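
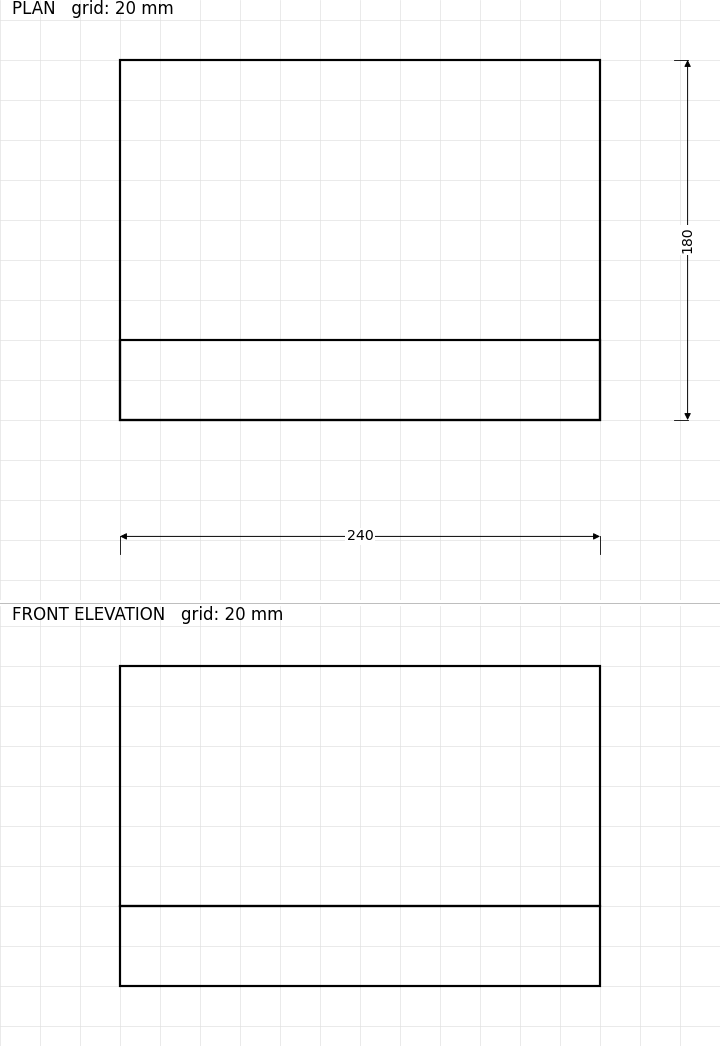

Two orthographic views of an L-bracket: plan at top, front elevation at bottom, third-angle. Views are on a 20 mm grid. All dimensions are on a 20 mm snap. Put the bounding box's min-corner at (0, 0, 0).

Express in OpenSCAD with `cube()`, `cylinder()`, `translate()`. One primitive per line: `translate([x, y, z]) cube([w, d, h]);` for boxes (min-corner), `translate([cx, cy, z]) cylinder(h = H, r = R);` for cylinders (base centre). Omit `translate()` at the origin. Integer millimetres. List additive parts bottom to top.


cube([240, 180, 40]);
translate([0, 0, 40]) cube([240, 40, 120]);


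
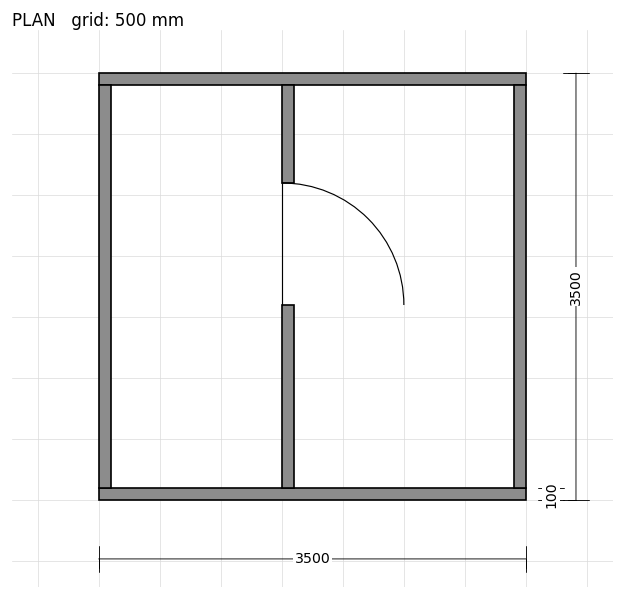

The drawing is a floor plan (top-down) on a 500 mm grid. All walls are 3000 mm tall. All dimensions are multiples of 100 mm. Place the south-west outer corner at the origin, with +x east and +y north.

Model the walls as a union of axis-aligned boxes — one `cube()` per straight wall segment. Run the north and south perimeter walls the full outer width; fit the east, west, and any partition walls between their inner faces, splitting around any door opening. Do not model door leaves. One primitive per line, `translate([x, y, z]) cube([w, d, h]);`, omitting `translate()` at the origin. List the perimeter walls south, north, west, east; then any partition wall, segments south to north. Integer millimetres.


cube([3500, 100, 3000]);
translate([0, 3400, 0]) cube([3500, 100, 3000]);
translate([0, 100, 0]) cube([100, 3300, 3000]);
translate([3400, 100, 0]) cube([100, 3300, 3000]);
translate([1500, 100, 0]) cube([100, 1500, 3000]);
translate([1500, 2600, 0]) cube([100, 800, 3000]);


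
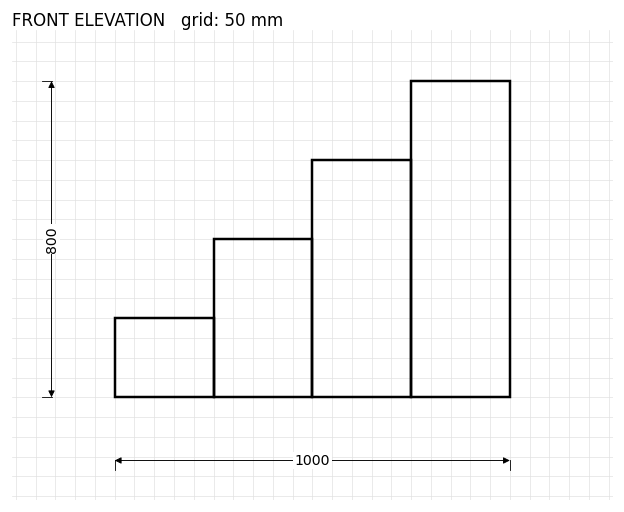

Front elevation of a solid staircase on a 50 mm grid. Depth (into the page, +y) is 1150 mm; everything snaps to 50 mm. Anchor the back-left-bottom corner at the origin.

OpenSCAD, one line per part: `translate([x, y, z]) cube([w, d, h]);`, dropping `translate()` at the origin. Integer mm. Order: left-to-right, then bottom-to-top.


cube([250, 1150, 200]);
translate([250, 0, 0]) cube([250, 1150, 400]);
translate([500, 0, 0]) cube([250, 1150, 600]);
translate([750, 0, 0]) cube([250, 1150, 800]);


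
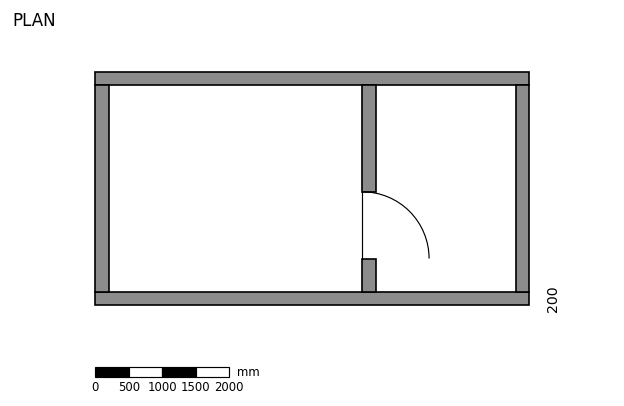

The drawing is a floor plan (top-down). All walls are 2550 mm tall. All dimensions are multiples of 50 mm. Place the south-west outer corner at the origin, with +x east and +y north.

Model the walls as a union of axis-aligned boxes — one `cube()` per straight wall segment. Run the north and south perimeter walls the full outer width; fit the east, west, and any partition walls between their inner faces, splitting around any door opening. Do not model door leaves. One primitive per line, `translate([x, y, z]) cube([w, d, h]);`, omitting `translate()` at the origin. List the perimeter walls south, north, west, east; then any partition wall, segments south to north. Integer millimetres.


cube([6500, 200, 2550]);
translate([0, 3300, 0]) cube([6500, 200, 2550]);
translate([0, 200, 0]) cube([200, 3100, 2550]);
translate([6300, 200, 0]) cube([200, 3100, 2550]);
translate([4000, 200, 0]) cube([200, 500, 2550]);
translate([4000, 1700, 0]) cube([200, 1600, 2550]);


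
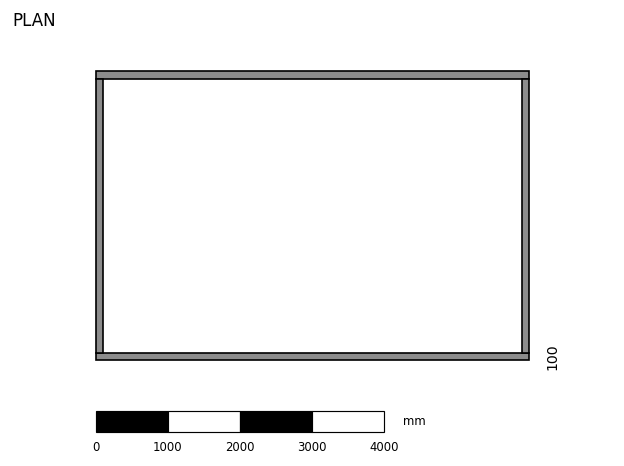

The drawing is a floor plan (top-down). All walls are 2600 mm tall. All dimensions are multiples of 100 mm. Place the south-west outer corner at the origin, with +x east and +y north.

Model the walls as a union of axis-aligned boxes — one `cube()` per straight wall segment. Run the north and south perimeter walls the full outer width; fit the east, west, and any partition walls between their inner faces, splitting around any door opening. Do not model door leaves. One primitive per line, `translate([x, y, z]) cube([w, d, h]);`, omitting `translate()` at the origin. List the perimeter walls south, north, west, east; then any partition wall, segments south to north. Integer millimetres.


cube([6000, 100, 2600]);
translate([0, 3900, 0]) cube([6000, 100, 2600]);
translate([0, 100, 0]) cube([100, 3800, 2600]);
translate([5900, 100, 0]) cube([100, 3800, 2600]);


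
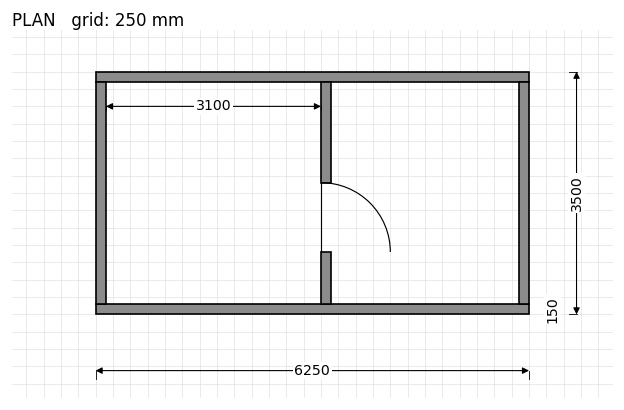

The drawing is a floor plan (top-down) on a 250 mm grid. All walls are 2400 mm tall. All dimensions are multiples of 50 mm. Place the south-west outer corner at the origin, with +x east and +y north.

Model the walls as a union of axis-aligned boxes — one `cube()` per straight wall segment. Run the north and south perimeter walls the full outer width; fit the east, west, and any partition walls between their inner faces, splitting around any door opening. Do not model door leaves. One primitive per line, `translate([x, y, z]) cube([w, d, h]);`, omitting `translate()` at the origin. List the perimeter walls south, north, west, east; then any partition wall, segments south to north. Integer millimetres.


cube([6250, 150, 2400]);
translate([0, 3350, 0]) cube([6250, 150, 2400]);
translate([0, 150, 0]) cube([150, 3200, 2400]);
translate([6100, 150, 0]) cube([150, 3200, 2400]);
translate([3250, 150, 0]) cube([150, 750, 2400]);
translate([3250, 1900, 0]) cube([150, 1450, 2400]);


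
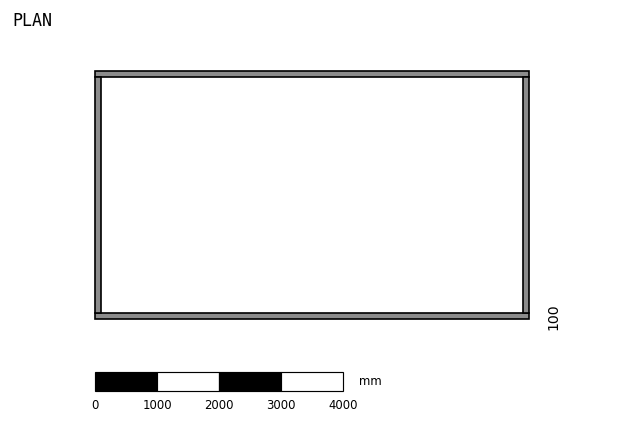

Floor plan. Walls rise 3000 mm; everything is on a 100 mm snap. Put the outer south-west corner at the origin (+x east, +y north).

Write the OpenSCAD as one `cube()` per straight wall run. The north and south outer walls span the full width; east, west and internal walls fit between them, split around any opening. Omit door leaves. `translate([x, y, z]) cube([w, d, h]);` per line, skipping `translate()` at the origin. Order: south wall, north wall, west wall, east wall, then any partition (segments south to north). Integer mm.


cube([7000, 100, 3000]);
translate([0, 3900, 0]) cube([7000, 100, 3000]);
translate([0, 100, 0]) cube([100, 3800, 3000]);
translate([6900, 100, 0]) cube([100, 3800, 3000]);


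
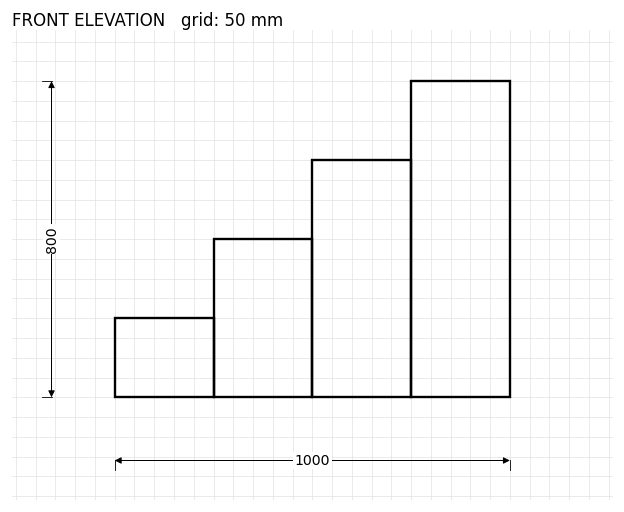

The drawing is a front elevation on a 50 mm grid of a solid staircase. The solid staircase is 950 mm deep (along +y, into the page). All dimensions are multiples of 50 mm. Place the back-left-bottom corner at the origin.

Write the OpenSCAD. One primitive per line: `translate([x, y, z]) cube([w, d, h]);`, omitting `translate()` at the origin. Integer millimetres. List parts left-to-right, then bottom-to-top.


cube([250, 950, 200]);
translate([250, 0, 0]) cube([250, 950, 400]);
translate([500, 0, 0]) cube([250, 950, 600]);
translate([750, 0, 0]) cube([250, 950, 800]);


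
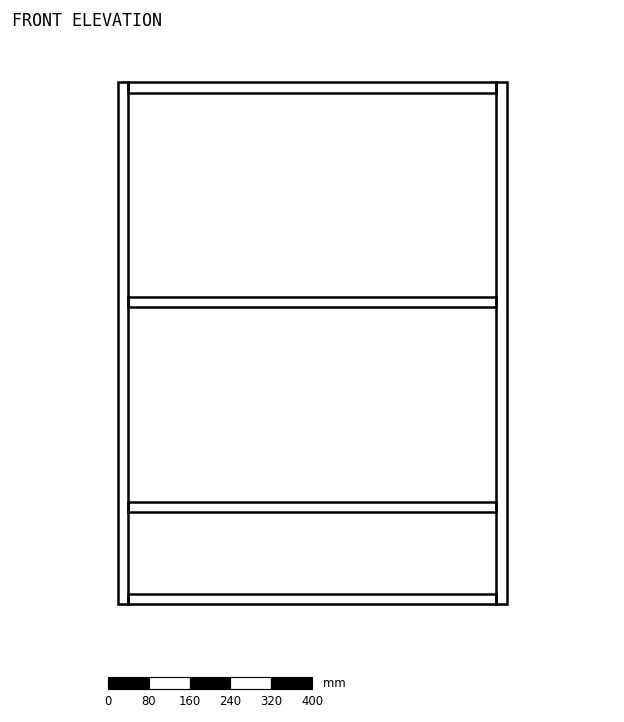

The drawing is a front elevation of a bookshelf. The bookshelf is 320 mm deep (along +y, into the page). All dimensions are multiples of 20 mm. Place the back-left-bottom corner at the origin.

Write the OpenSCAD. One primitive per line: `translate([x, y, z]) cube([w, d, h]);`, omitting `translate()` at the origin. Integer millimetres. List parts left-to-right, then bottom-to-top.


cube([20, 320, 1020]);
translate([20, 0, 0]) cube([720, 320, 20]);
translate([20, 0, 180]) cube([720, 320, 20]);
translate([20, 0, 580]) cube([720, 320, 20]);
translate([20, 0, 1000]) cube([720, 320, 20]);
translate([740, 0, 0]) cube([20, 320, 1020]);


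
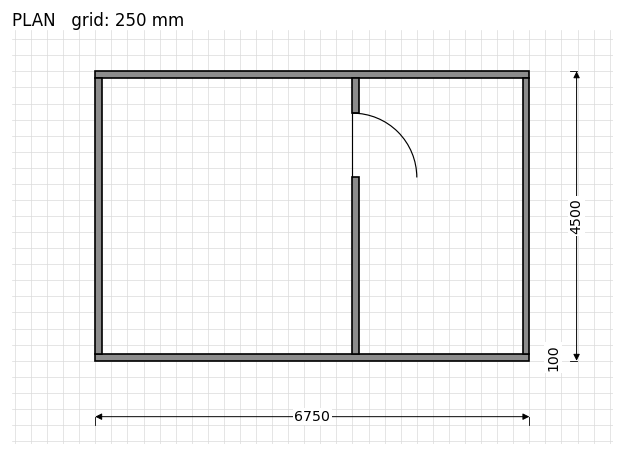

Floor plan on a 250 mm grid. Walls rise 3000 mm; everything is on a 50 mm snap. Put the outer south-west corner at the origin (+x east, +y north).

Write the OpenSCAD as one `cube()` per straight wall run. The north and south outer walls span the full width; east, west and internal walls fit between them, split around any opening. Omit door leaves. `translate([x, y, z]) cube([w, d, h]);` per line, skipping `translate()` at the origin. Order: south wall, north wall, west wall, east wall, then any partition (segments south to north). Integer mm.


cube([6750, 100, 3000]);
translate([0, 4400, 0]) cube([6750, 100, 3000]);
translate([0, 100, 0]) cube([100, 4300, 3000]);
translate([6650, 100, 0]) cube([100, 4300, 3000]);
translate([4000, 100, 0]) cube([100, 2750, 3000]);
translate([4000, 3850, 0]) cube([100, 550, 3000]);


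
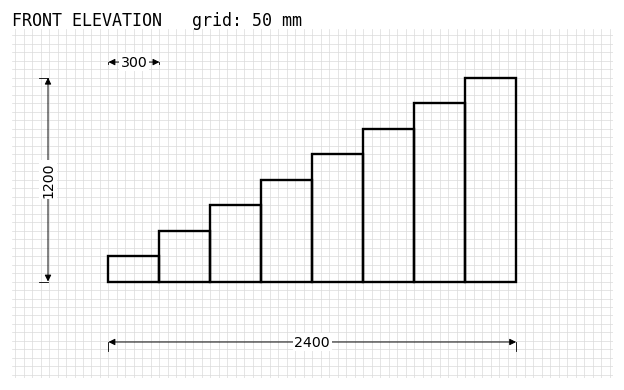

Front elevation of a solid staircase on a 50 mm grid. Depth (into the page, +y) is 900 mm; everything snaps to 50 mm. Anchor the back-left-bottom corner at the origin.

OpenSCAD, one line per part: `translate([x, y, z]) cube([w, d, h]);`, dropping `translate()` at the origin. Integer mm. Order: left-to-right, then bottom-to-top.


cube([300, 900, 150]);
translate([300, 0, 0]) cube([300, 900, 300]);
translate([600, 0, 0]) cube([300, 900, 450]);
translate([900, 0, 0]) cube([300, 900, 600]);
translate([1200, 0, 0]) cube([300, 900, 750]);
translate([1500, 0, 0]) cube([300, 900, 900]);
translate([1800, 0, 0]) cube([300, 900, 1050]);
translate([2100, 0, 0]) cube([300, 900, 1200]);


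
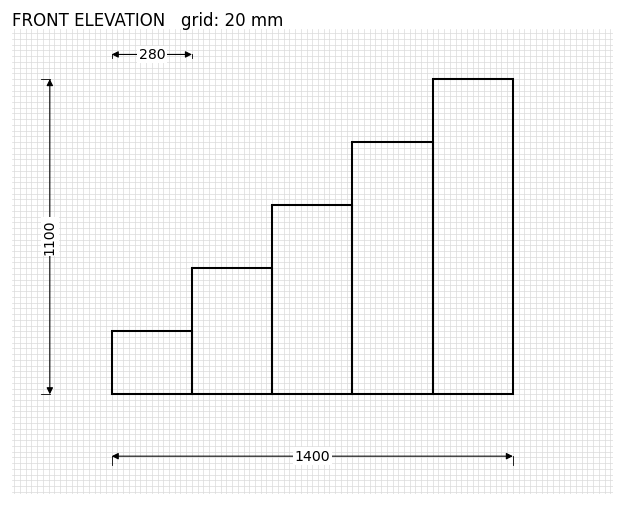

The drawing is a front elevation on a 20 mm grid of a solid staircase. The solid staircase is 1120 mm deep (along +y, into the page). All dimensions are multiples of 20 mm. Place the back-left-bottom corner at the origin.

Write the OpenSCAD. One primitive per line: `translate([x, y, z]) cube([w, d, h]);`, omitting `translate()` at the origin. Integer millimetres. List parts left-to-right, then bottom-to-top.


cube([280, 1120, 220]);
translate([280, 0, 0]) cube([280, 1120, 440]);
translate([560, 0, 0]) cube([280, 1120, 660]);
translate([840, 0, 0]) cube([280, 1120, 880]);
translate([1120, 0, 0]) cube([280, 1120, 1100]);


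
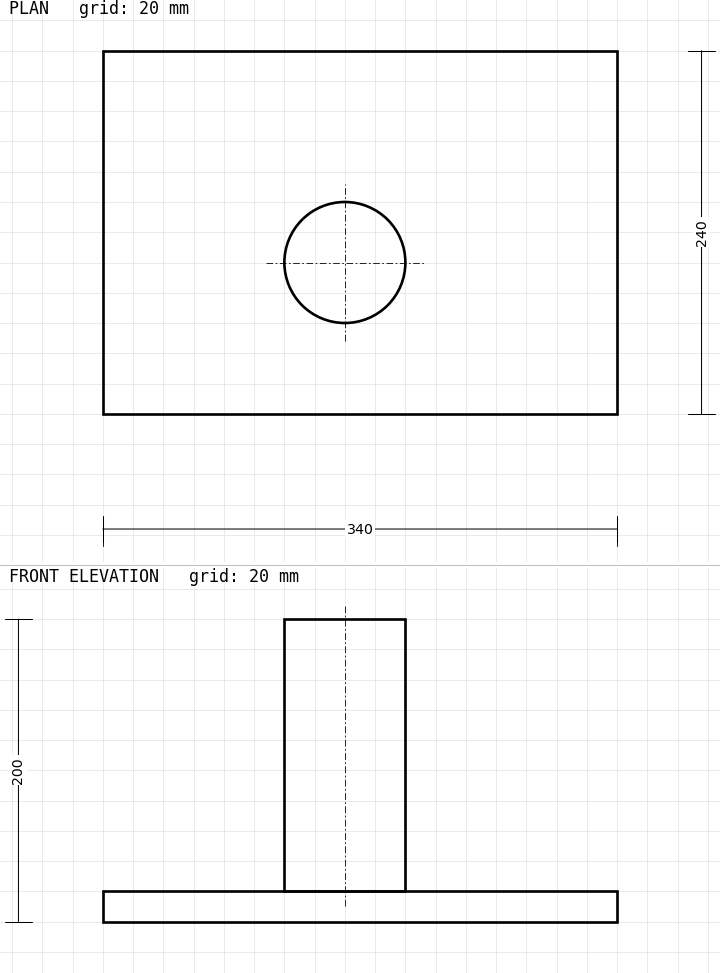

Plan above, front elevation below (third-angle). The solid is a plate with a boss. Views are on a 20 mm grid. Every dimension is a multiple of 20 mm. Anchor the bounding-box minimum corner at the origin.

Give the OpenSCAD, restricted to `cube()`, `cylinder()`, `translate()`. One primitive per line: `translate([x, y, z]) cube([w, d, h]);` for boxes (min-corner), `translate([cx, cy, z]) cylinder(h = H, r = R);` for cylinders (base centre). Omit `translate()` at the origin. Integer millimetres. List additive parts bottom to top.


cube([340, 240, 20]);
translate([160, 100, 20]) cylinder(h = 180, r = 40);


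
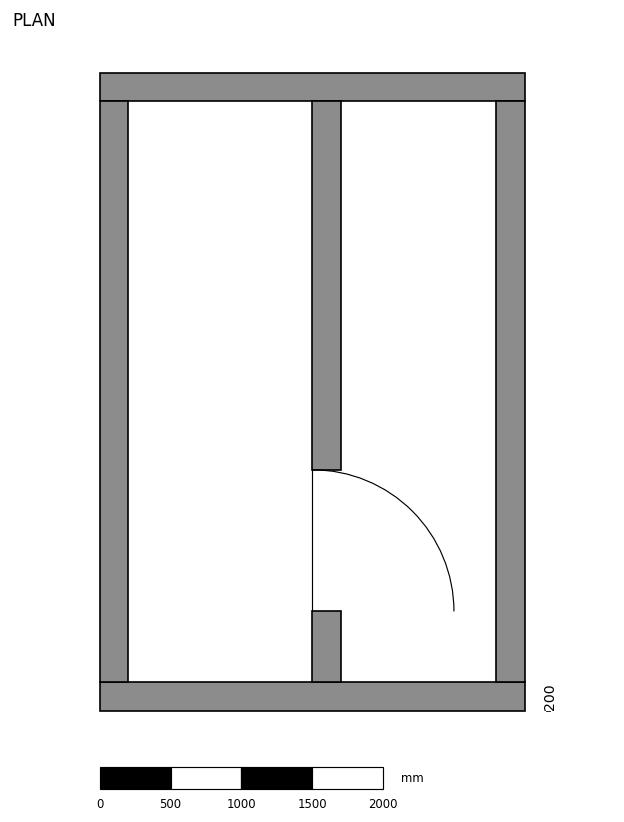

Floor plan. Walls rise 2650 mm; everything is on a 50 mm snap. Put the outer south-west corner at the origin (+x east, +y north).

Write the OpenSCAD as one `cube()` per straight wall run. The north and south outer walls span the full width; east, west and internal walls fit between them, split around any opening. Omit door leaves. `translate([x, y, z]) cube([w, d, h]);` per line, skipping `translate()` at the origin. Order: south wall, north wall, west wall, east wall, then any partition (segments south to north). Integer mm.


cube([3000, 200, 2650]);
translate([0, 4300, 0]) cube([3000, 200, 2650]);
translate([0, 200, 0]) cube([200, 4100, 2650]);
translate([2800, 200, 0]) cube([200, 4100, 2650]);
translate([1500, 200, 0]) cube([200, 500, 2650]);
translate([1500, 1700, 0]) cube([200, 2600, 2650]);


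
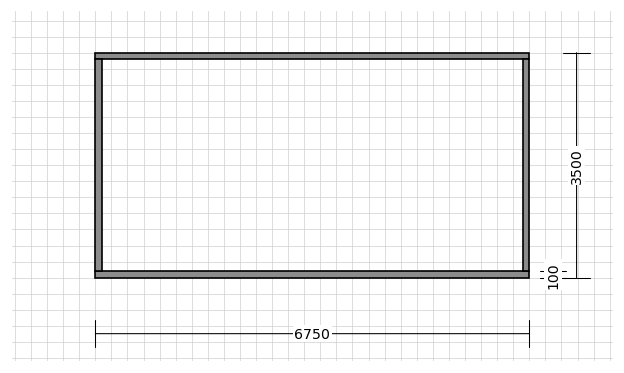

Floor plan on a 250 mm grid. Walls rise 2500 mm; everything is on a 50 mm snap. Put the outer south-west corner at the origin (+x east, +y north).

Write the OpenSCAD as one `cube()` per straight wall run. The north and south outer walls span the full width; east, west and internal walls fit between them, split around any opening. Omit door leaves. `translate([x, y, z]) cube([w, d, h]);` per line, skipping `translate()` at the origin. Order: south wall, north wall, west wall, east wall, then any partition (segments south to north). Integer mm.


cube([6750, 100, 2500]);
translate([0, 3400, 0]) cube([6750, 100, 2500]);
translate([0, 100, 0]) cube([100, 3300, 2500]);
translate([6650, 100, 0]) cube([100, 3300, 2500]);


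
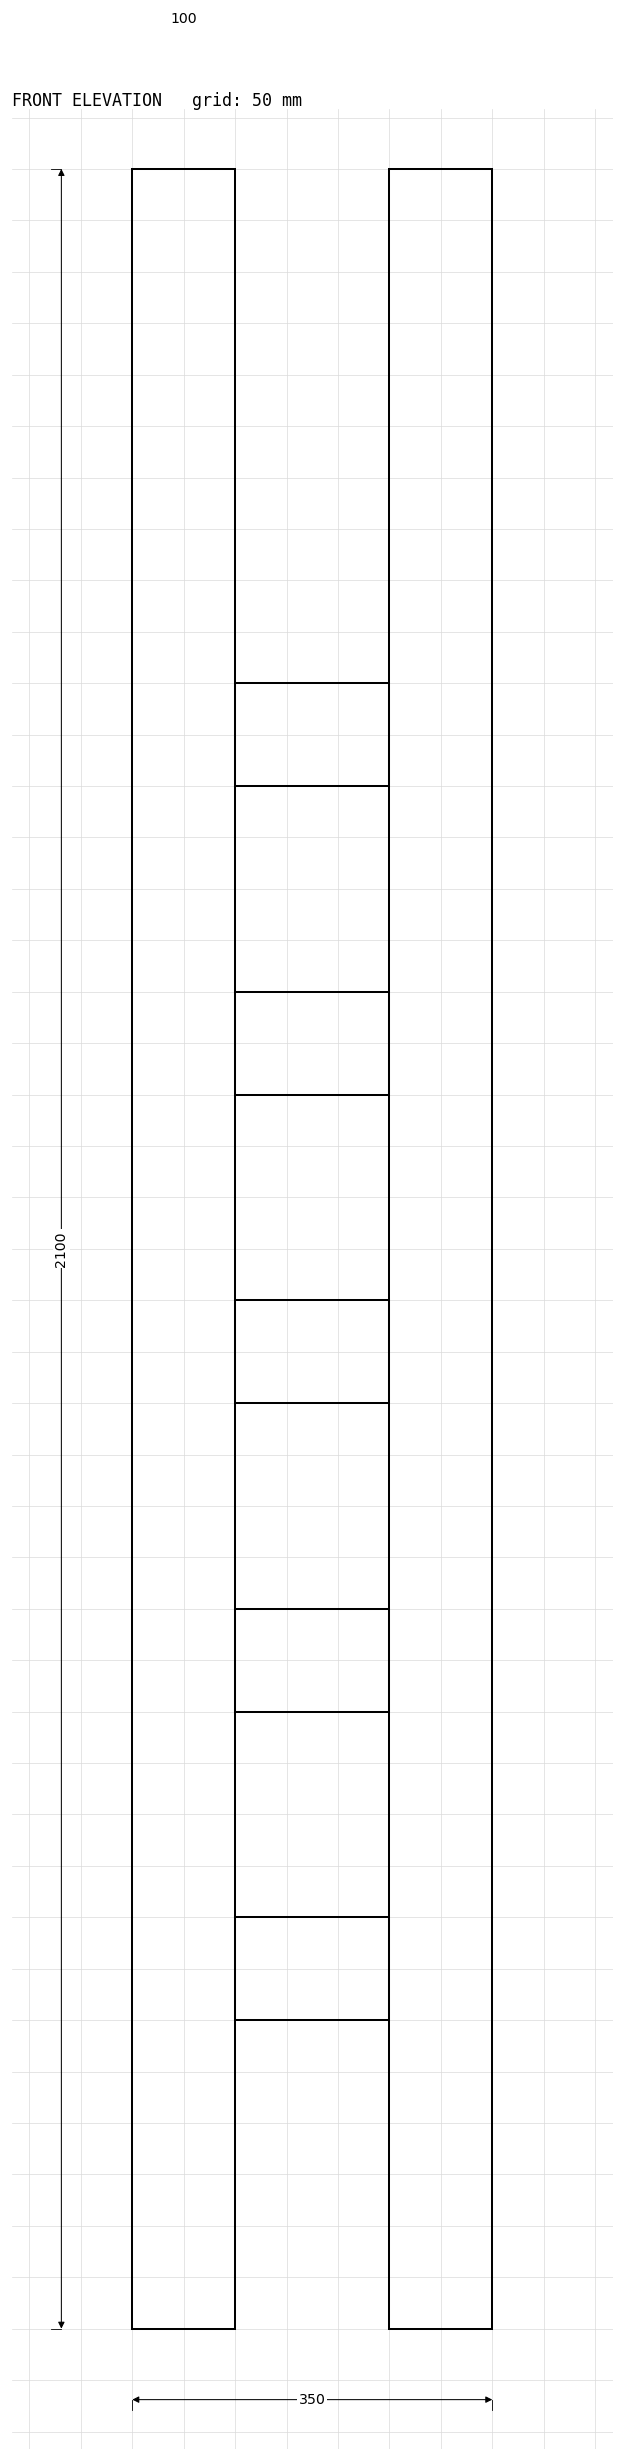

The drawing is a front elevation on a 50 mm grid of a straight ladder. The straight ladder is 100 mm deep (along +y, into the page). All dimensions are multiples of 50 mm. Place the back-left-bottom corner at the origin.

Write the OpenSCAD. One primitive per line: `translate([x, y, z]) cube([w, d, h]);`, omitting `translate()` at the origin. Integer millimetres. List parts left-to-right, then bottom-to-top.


cube([100, 100, 2100]);
translate([100, 0, 300]) cube([150, 100, 100]);
translate([100, 0, 600]) cube([150, 100, 100]);
translate([100, 0, 900]) cube([150, 100, 100]);
translate([100, 0, 1200]) cube([150, 100, 100]);
translate([100, 0, 1500]) cube([150, 100, 100]);
translate([250, 0, 0]) cube([100, 100, 2100]);


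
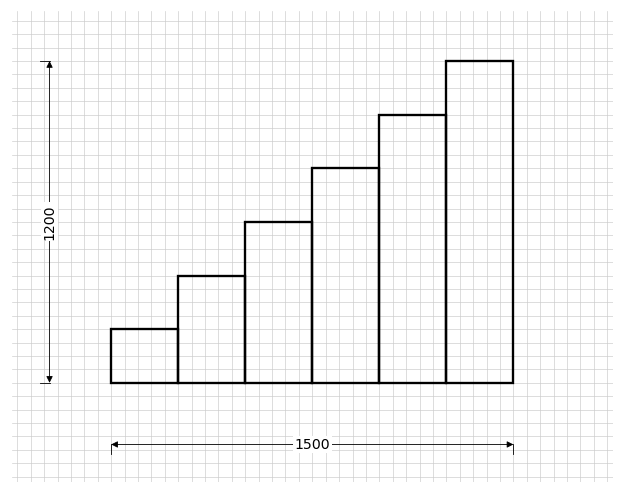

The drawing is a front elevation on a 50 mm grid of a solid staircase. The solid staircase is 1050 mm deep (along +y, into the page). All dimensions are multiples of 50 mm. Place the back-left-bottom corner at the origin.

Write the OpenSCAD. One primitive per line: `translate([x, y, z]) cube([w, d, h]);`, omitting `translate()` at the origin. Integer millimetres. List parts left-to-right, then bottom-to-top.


cube([250, 1050, 200]);
translate([250, 0, 0]) cube([250, 1050, 400]);
translate([500, 0, 0]) cube([250, 1050, 600]);
translate([750, 0, 0]) cube([250, 1050, 800]);
translate([1000, 0, 0]) cube([250, 1050, 1000]);
translate([1250, 0, 0]) cube([250, 1050, 1200]);


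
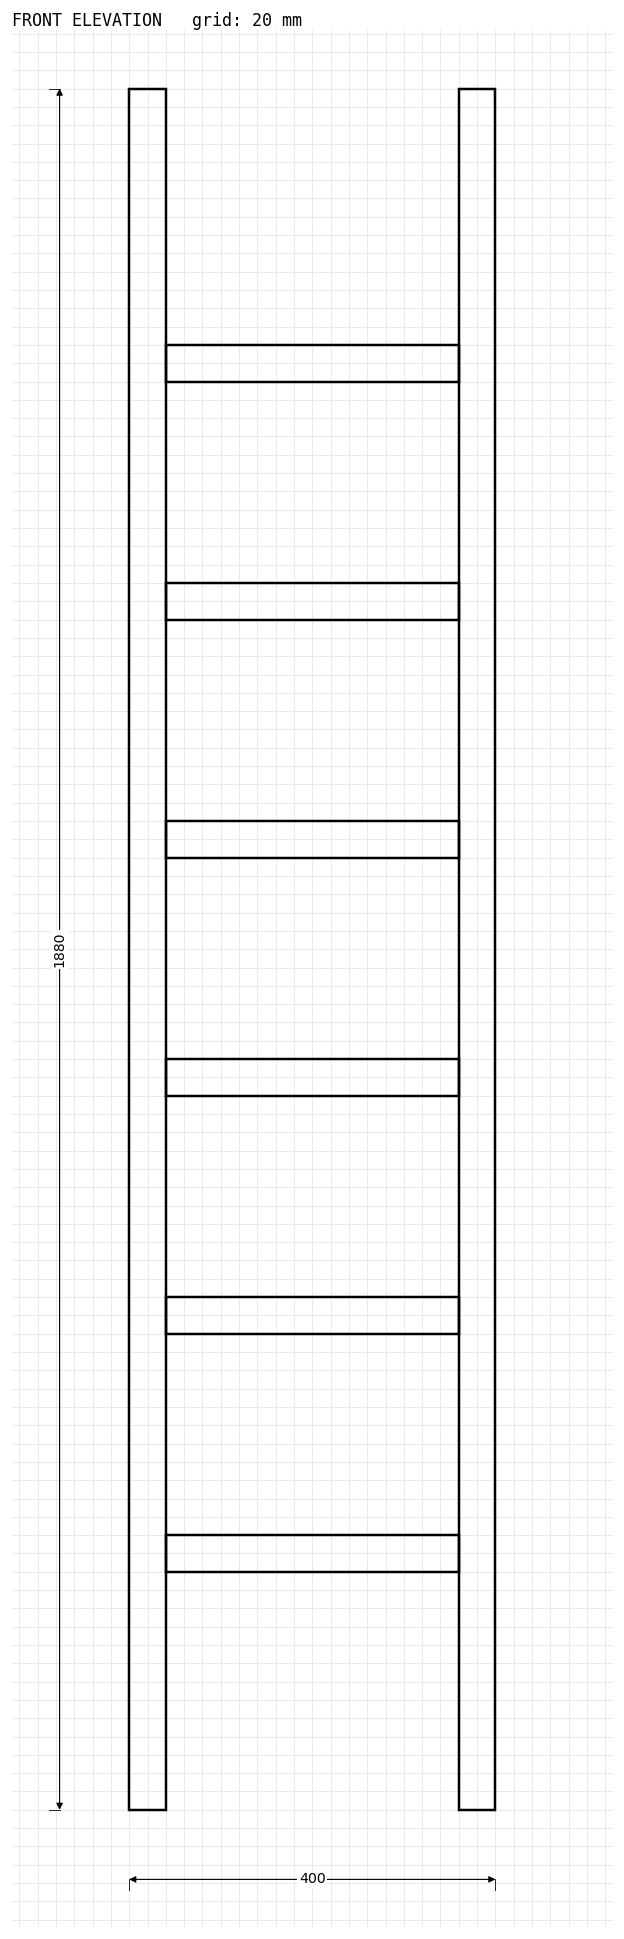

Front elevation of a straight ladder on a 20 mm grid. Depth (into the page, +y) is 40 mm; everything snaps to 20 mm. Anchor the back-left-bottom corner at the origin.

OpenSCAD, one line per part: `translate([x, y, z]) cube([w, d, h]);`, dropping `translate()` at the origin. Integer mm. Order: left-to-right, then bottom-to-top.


cube([40, 40, 1880]);
translate([40, 0, 260]) cube([320, 40, 40]);
translate([40, 0, 520]) cube([320, 40, 40]);
translate([40, 0, 780]) cube([320, 40, 40]);
translate([40, 0, 1040]) cube([320, 40, 40]);
translate([40, 0, 1300]) cube([320, 40, 40]);
translate([40, 0, 1560]) cube([320, 40, 40]);
translate([360, 0, 0]) cube([40, 40, 1880]);


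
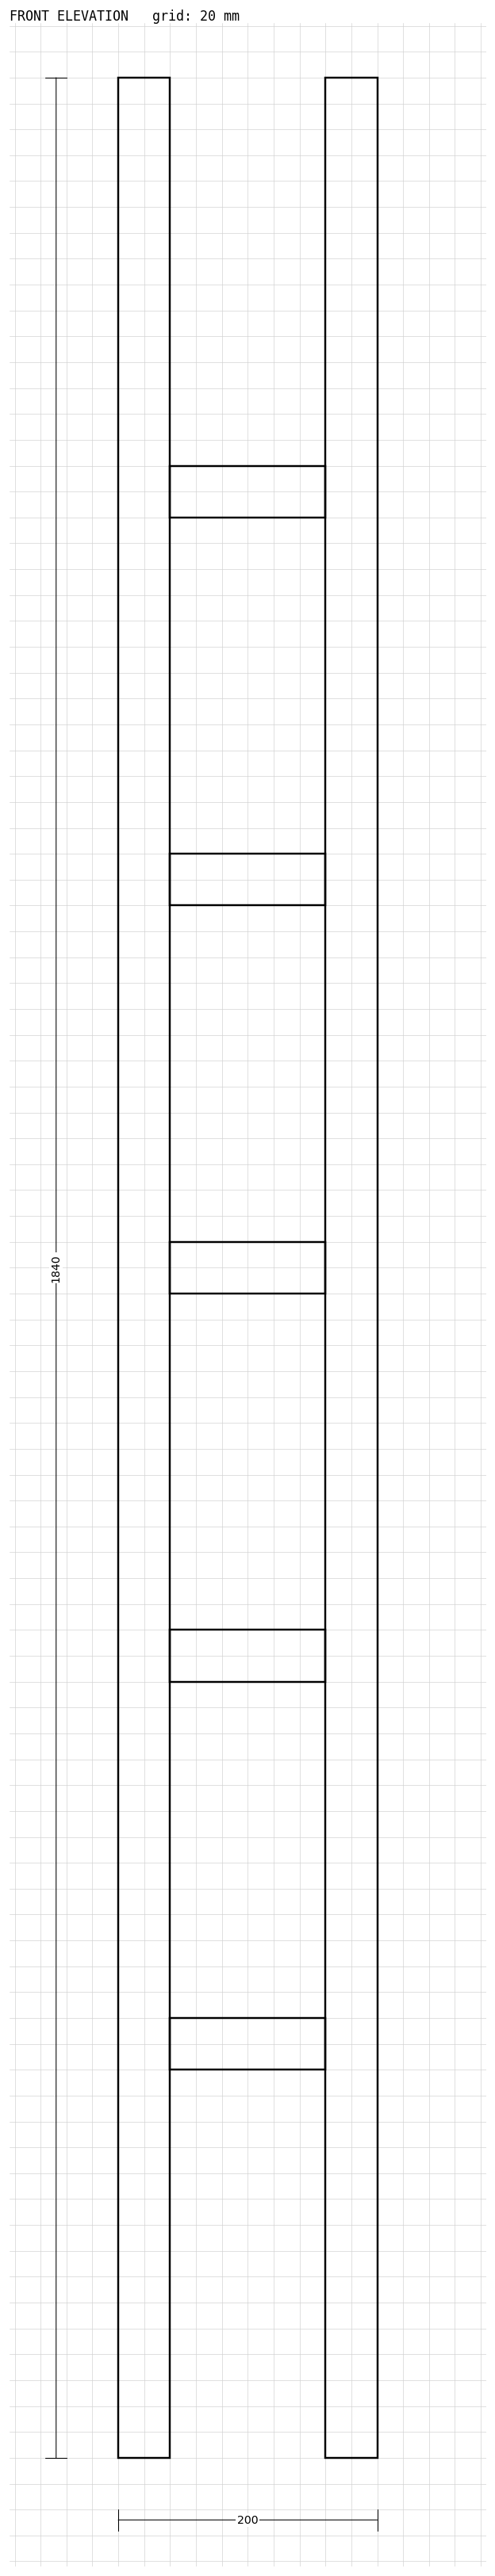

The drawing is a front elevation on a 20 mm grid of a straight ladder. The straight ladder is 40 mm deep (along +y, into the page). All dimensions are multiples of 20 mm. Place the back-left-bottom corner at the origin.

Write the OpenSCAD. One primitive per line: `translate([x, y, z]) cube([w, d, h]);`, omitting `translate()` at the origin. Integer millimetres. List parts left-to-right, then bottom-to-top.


cube([40, 40, 1840]);
translate([40, 0, 300]) cube([120, 40, 40]);
translate([40, 0, 600]) cube([120, 40, 40]);
translate([40, 0, 900]) cube([120, 40, 40]);
translate([40, 0, 1200]) cube([120, 40, 40]);
translate([40, 0, 1500]) cube([120, 40, 40]);
translate([160, 0, 0]) cube([40, 40, 1840]);


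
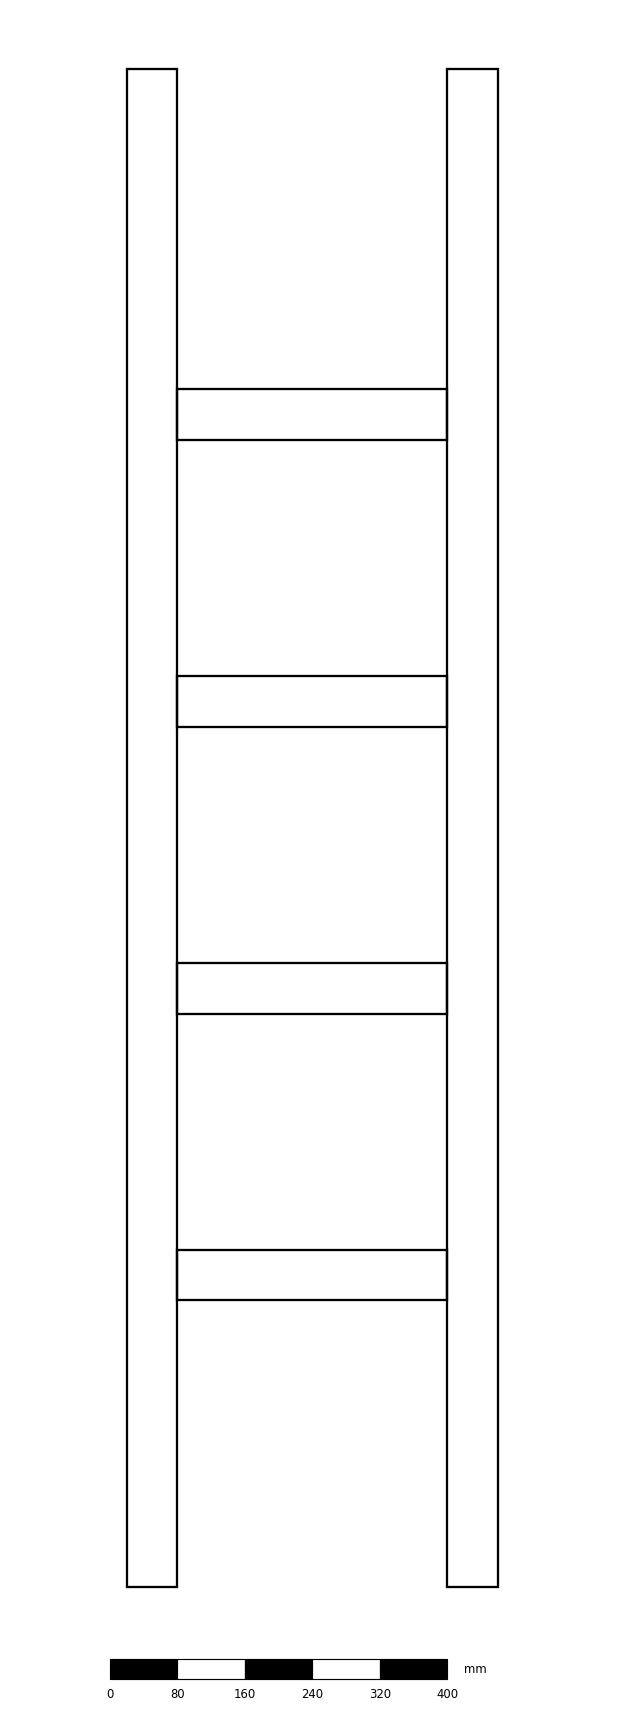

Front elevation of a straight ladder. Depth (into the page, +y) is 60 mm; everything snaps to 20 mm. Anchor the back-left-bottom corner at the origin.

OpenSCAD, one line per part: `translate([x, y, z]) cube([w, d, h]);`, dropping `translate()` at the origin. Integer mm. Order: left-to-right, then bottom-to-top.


cube([60, 60, 1800]);
translate([60, 0, 340]) cube([320, 60, 60]);
translate([60, 0, 680]) cube([320, 60, 60]);
translate([60, 0, 1020]) cube([320, 60, 60]);
translate([60, 0, 1360]) cube([320, 60, 60]);
translate([380, 0, 0]) cube([60, 60, 1800]);


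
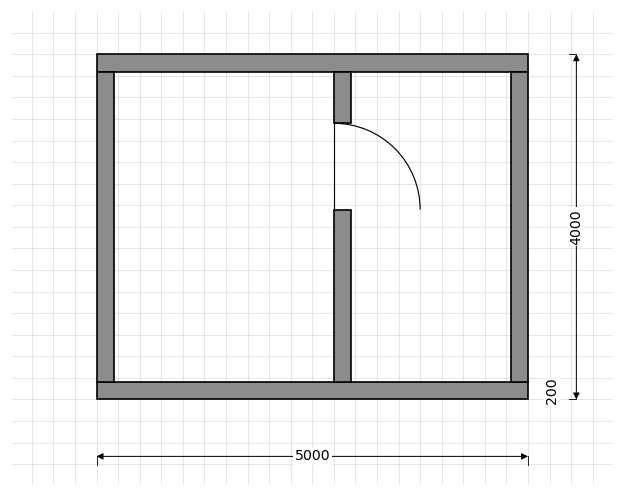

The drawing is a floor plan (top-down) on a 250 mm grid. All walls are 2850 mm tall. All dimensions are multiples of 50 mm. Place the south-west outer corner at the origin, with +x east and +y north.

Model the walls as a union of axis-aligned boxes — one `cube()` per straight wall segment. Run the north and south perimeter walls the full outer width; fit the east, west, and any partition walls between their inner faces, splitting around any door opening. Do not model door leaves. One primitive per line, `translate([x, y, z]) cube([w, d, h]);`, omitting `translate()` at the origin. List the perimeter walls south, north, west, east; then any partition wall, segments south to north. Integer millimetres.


cube([5000, 200, 2850]);
translate([0, 3800, 0]) cube([5000, 200, 2850]);
translate([0, 200, 0]) cube([200, 3600, 2850]);
translate([4800, 200, 0]) cube([200, 3600, 2850]);
translate([2750, 200, 0]) cube([200, 2000, 2850]);
translate([2750, 3200, 0]) cube([200, 600, 2850]);


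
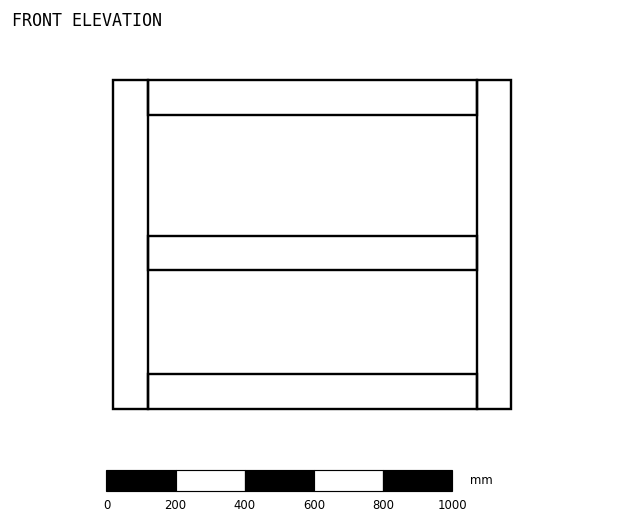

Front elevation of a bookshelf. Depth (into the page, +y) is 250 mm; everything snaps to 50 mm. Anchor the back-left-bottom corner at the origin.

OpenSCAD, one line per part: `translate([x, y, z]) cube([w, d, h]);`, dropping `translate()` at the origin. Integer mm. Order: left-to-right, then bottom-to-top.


cube([100, 250, 950]);
translate([100, 0, 0]) cube([950, 250, 100]);
translate([100, 0, 400]) cube([950, 250, 100]);
translate([100, 0, 850]) cube([950, 250, 100]);
translate([1050, 0, 0]) cube([100, 250, 950]);


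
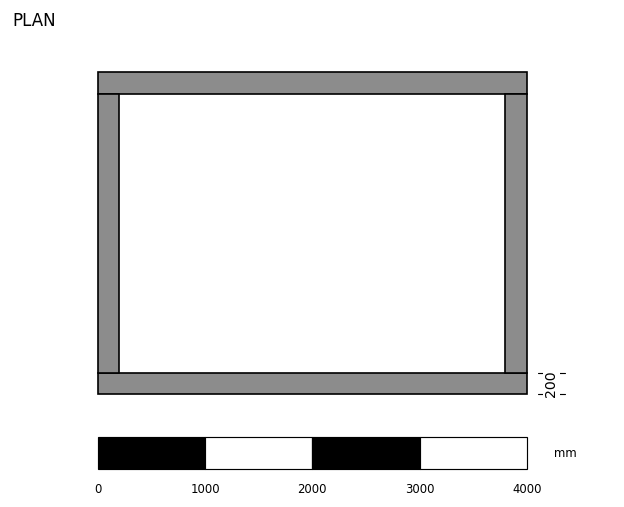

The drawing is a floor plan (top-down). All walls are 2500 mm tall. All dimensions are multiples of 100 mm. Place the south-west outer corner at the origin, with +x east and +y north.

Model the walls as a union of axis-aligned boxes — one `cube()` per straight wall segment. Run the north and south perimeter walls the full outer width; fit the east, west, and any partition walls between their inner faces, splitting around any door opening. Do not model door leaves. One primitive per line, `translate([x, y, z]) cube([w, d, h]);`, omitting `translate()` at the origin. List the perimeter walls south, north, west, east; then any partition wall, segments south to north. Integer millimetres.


cube([4000, 200, 2500]);
translate([0, 2800, 0]) cube([4000, 200, 2500]);
translate([0, 200, 0]) cube([200, 2600, 2500]);
translate([3800, 200, 0]) cube([200, 2600, 2500]);


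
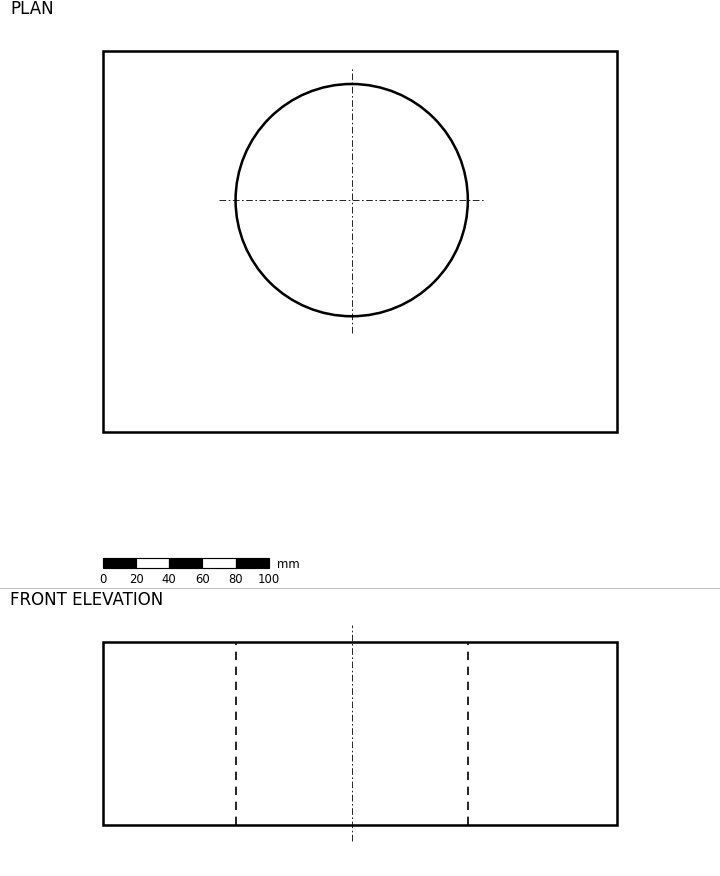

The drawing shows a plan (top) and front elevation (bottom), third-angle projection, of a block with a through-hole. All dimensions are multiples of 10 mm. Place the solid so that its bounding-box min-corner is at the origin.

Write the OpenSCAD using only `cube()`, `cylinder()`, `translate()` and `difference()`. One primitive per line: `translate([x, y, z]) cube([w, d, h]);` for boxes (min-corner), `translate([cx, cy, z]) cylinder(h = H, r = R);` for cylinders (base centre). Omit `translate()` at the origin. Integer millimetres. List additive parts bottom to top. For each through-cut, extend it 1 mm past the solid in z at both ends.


difference() {
  cube([310, 230, 110]);
  translate([150, 140, -1]) cylinder(h = 112, r = 70);
}


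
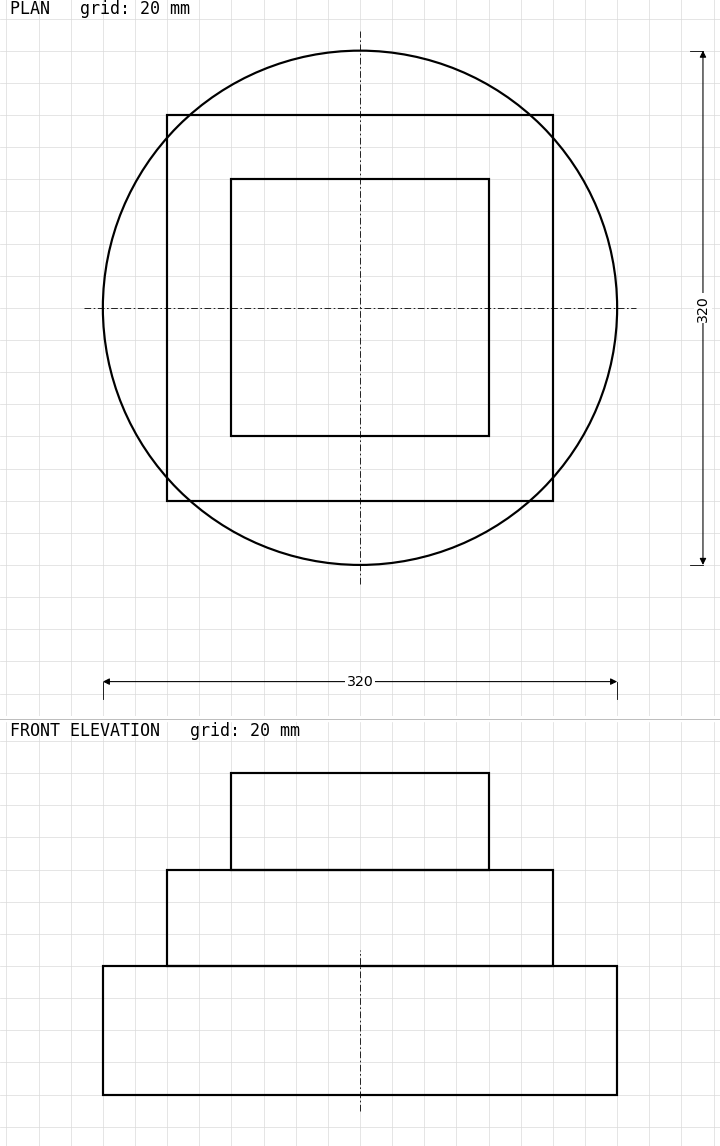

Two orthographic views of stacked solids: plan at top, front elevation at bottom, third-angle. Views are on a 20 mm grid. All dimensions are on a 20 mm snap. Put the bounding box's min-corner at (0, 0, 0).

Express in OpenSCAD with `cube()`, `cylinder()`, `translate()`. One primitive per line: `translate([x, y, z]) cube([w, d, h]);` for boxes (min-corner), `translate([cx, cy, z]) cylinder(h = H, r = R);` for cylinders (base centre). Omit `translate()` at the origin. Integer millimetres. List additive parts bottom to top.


translate([160, 160, 0]) cylinder(h = 80, r = 160);
translate([40, 40, 80]) cube([240, 240, 60]);
translate([80, 80, 140]) cube([160, 160, 60]);


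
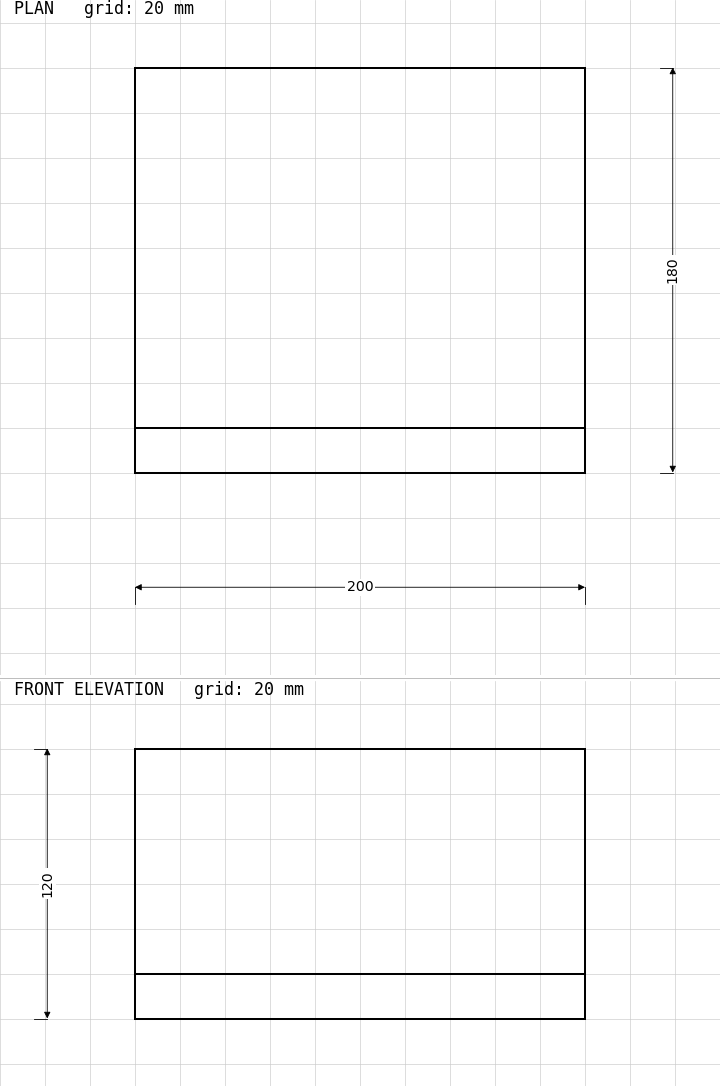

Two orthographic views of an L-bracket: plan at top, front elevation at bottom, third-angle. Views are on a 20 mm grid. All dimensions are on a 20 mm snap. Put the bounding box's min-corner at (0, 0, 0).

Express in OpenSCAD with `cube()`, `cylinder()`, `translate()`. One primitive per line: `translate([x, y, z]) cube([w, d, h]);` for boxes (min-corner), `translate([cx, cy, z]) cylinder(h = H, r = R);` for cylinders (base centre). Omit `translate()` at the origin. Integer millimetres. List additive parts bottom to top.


cube([200, 180, 20]);
translate([0, 0, 20]) cube([200, 20, 100]);


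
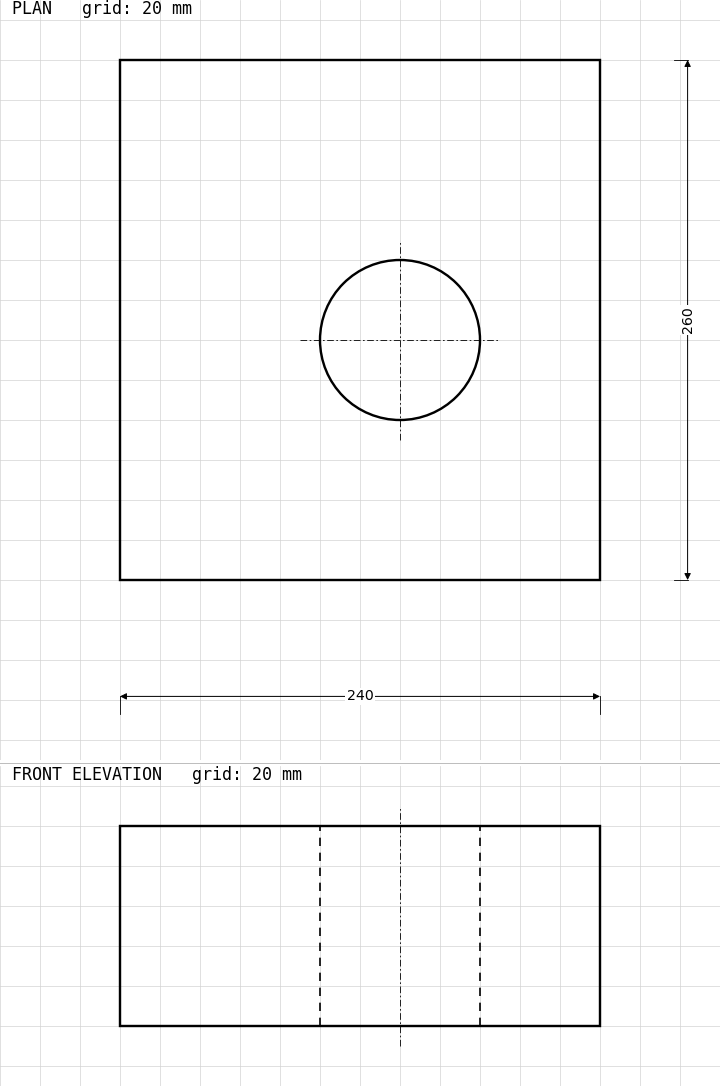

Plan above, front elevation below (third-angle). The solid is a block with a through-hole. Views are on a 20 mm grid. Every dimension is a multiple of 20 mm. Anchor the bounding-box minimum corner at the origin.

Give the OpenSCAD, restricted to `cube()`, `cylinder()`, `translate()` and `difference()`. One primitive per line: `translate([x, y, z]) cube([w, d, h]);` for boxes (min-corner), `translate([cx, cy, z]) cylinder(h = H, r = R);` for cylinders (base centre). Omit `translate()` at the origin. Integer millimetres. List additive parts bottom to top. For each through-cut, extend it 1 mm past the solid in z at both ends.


difference() {
  cube([240, 260, 100]);
  translate([140, 120, -1]) cylinder(h = 102, r = 40);
}


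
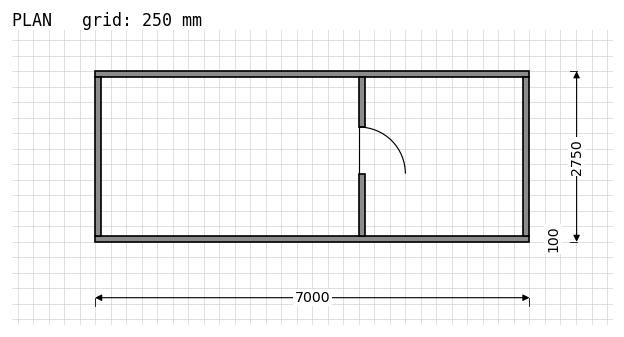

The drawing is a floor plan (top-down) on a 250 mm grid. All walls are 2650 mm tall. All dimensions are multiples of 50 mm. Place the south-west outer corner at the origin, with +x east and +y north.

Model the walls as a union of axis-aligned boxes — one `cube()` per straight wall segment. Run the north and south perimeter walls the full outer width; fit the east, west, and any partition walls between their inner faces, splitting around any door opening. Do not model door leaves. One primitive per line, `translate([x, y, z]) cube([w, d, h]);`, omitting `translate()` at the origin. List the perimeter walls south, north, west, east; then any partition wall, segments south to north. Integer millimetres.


cube([7000, 100, 2650]);
translate([0, 2650, 0]) cube([7000, 100, 2650]);
translate([0, 100, 0]) cube([100, 2550, 2650]);
translate([6900, 100, 0]) cube([100, 2550, 2650]);
translate([4250, 100, 0]) cube([100, 1000, 2650]);
translate([4250, 1850, 0]) cube([100, 800, 2650]);


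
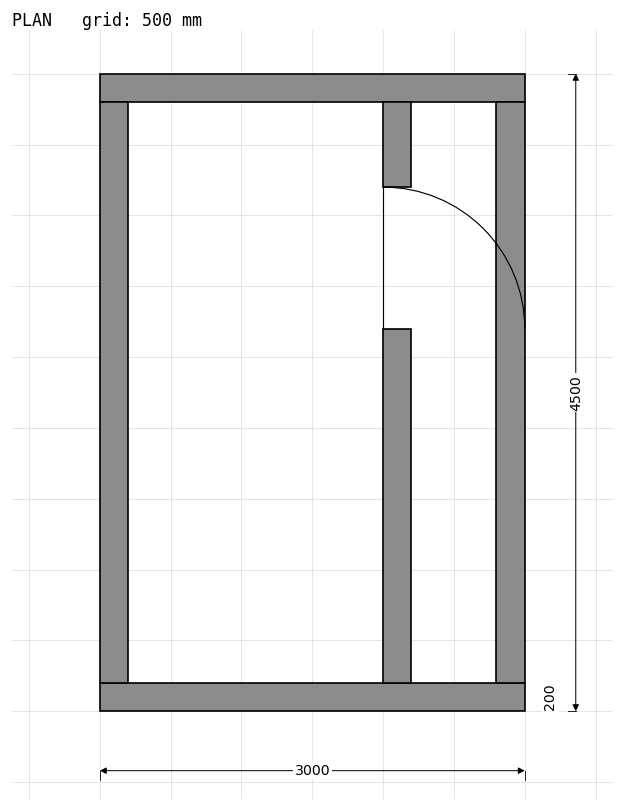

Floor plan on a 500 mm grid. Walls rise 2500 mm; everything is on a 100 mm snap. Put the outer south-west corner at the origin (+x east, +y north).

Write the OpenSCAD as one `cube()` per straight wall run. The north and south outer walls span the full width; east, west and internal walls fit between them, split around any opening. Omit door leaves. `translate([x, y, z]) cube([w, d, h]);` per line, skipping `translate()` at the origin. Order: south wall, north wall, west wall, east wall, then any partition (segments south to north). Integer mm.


cube([3000, 200, 2500]);
translate([0, 4300, 0]) cube([3000, 200, 2500]);
translate([0, 200, 0]) cube([200, 4100, 2500]);
translate([2800, 200, 0]) cube([200, 4100, 2500]);
translate([2000, 200, 0]) cube([200, 2500, 2500]);
translate([2000, 3700, 0]) cube([200, 600, 2500]);


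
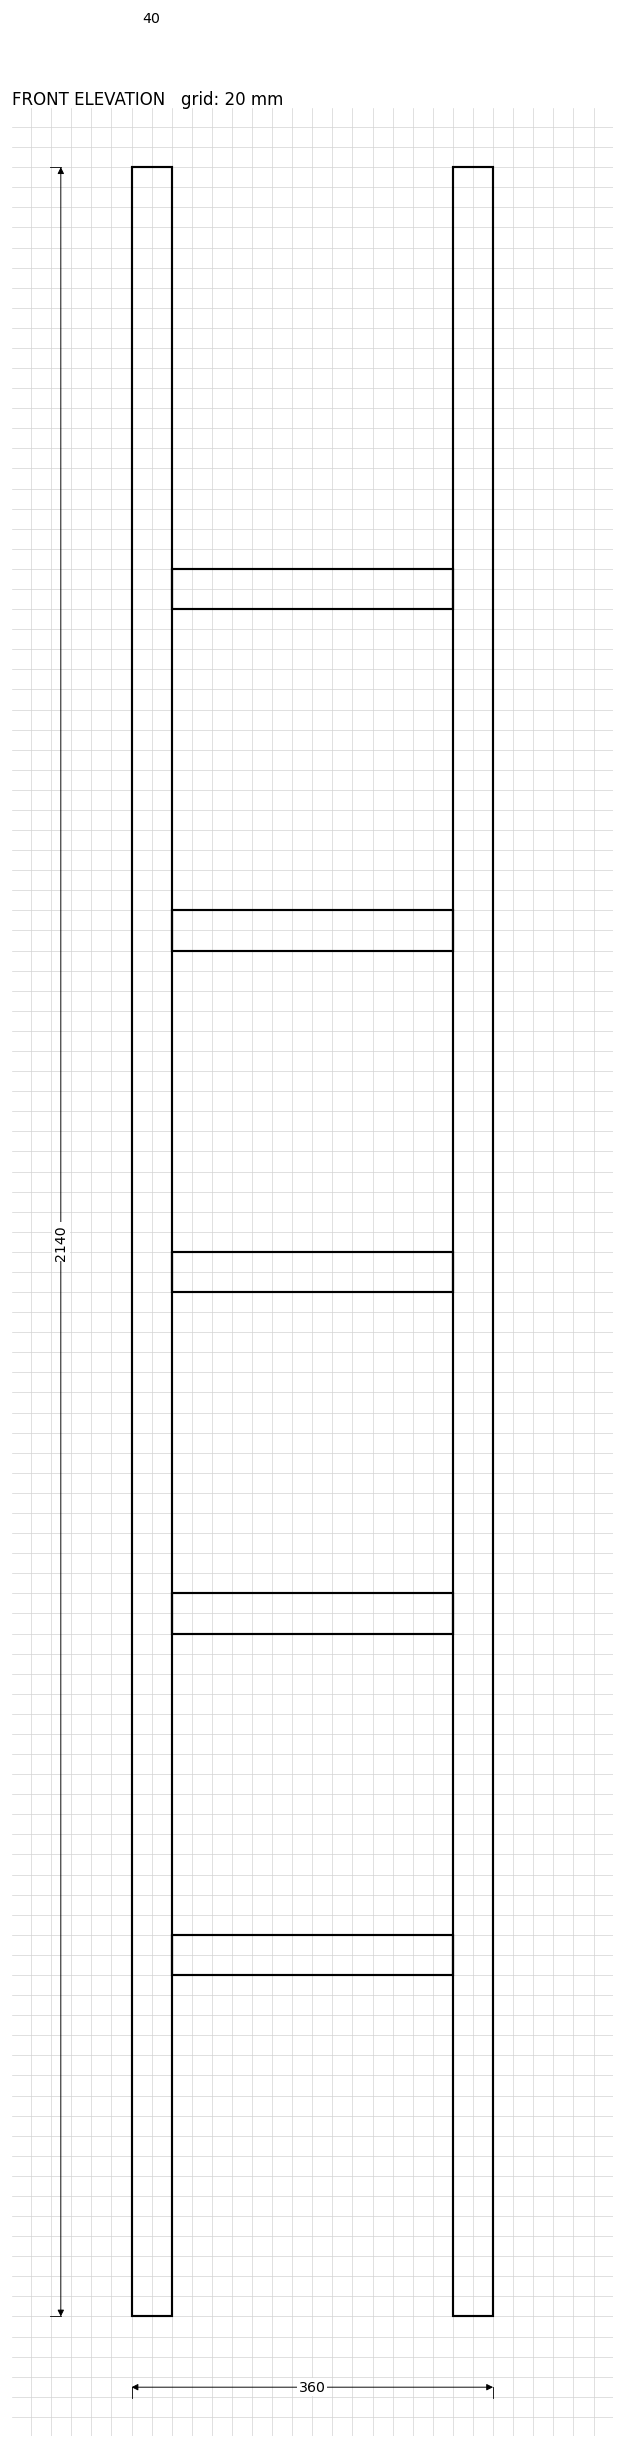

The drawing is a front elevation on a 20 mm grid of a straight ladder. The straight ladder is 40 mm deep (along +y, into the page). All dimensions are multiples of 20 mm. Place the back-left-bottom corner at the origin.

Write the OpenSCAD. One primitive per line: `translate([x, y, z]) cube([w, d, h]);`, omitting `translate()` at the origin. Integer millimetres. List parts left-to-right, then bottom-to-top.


cube([40, 40, 2140]);
translate([40, 0, 340]) cube([280, 40, 40]);
translate([40, 0, 680]) cube([280, 40, 40]);
translate([40, 0, 1020]) cube([280, 40, 40]);
translate([40, 0, 1360]) cube([280, 40, 40]);
translate([40, 0, 1700]) cube([280, 40, 40]);
translate([320, 0, 0]) cube([40, 40, 2140]);


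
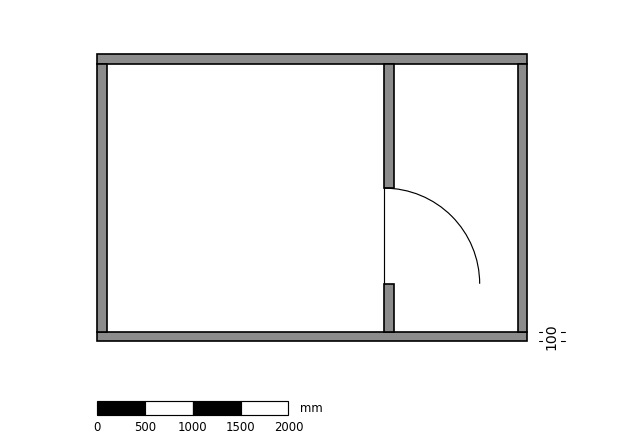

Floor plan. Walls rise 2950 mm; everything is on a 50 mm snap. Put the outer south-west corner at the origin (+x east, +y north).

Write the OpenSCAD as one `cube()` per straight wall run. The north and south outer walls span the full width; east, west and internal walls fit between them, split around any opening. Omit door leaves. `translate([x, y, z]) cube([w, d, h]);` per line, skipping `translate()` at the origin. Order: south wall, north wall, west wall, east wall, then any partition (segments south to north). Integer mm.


cube([4500, 100, 2950]);
translate([0, 2900, 0]) cube([4500, 100, 2950]);
translate([0, 100, 0]) cube([100, 2800, 2950]);
translate([4400, 100, 0]) cube([100, 2800, 2950]);
translate([3000, 100, 0]) cube([100, 500, 2950]);
translate([3000, 1600, 0]) cube([100, 1300, 2950]);


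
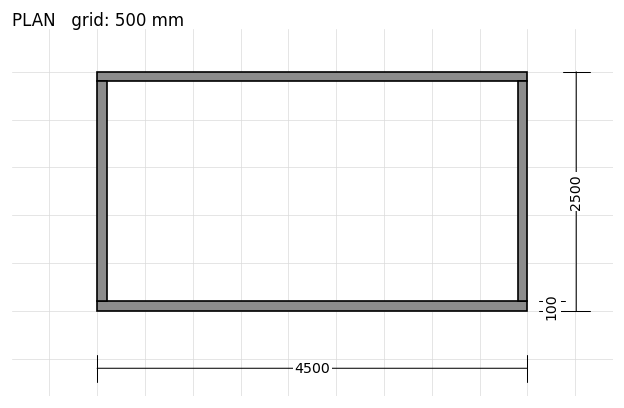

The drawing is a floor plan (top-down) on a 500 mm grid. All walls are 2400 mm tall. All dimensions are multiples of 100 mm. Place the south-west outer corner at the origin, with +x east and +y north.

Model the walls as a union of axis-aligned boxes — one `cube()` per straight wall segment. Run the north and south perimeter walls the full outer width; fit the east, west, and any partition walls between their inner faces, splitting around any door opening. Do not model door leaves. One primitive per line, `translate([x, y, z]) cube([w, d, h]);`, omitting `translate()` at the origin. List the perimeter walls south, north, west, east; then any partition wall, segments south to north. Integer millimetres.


cube([4500, 100, 2400]);
translate([0, 2400, 0]) cube([4500, 100, 2400]);
translate([0, 100, 0]) cube([100, 2300, 2400]);
translate([4400, 100, 0]) cube([100, 2300, 2400]);


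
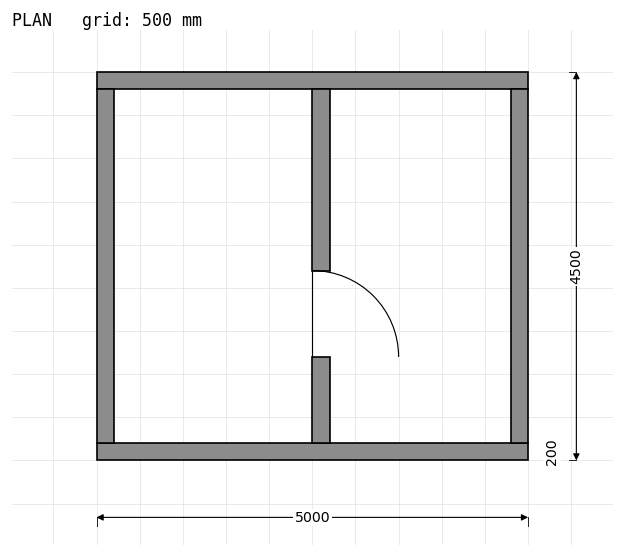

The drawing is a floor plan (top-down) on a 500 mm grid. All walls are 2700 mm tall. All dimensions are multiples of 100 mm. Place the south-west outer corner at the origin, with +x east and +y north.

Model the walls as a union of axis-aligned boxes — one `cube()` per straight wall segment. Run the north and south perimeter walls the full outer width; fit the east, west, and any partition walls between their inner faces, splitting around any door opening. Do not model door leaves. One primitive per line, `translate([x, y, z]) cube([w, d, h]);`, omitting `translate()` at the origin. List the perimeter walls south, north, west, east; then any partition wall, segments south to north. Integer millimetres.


cube([5000, 200, 2700]);
translate([0, 4300, 0]) cube([5000, 200, 2700]);
translate([0, 200, 0]) cube([200, 4100, 2700]);
translate([4800, 200, 0]) cube([200, 4100, 2700]);
translate([2500, 200, 0]) cube([200, 1000, 2700]);
translate([2500, 2200, 0]) cube([200, 2100, 2700]);


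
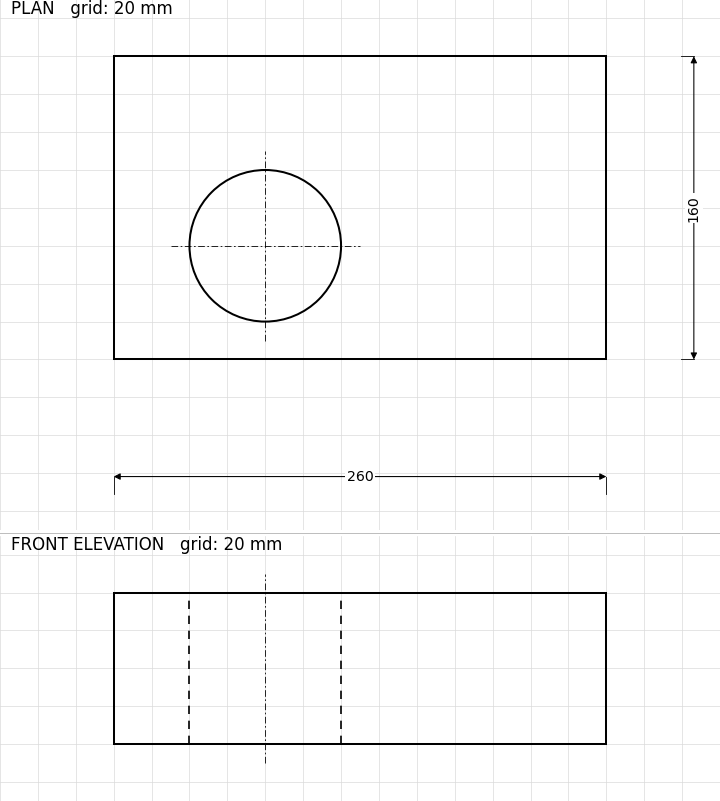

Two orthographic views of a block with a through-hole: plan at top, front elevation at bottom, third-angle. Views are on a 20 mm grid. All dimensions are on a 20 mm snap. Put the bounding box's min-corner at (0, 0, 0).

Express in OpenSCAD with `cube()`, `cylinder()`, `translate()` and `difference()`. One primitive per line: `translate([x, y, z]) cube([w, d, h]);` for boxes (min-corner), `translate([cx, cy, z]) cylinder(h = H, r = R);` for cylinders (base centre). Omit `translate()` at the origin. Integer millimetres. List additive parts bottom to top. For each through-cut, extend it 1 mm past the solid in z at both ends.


difference() {
  cube([260, 160, 80]);
  translate([80, 60, -1]) cylinder(h = 82, r = 40);
}


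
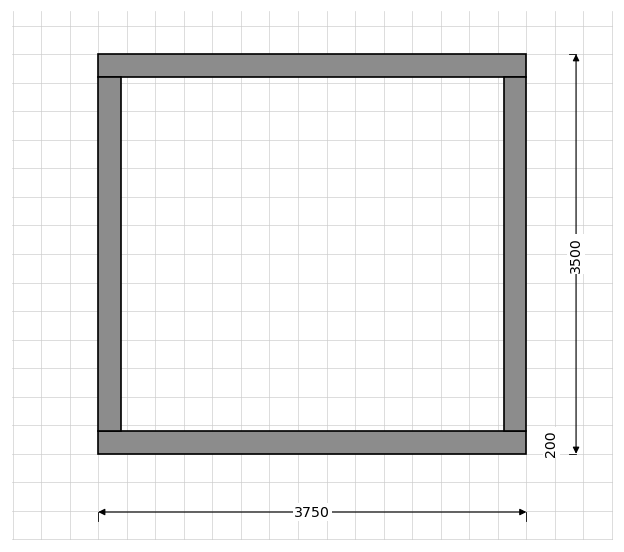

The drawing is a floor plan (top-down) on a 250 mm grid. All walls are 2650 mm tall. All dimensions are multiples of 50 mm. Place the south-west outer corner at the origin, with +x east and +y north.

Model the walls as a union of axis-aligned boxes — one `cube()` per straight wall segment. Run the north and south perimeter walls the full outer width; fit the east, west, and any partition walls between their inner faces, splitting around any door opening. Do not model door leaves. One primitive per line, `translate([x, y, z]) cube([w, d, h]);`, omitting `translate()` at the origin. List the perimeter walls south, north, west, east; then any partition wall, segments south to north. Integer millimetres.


cube([3750, 200, 2650]);
translate([0, 3300, 0]) cube([3750, 200, 2650]);
translate([0, 200, 0]) cube([200, 3100, 2650]);
translate([3550, 200, 0]) cube([200, 3100, 2650]);


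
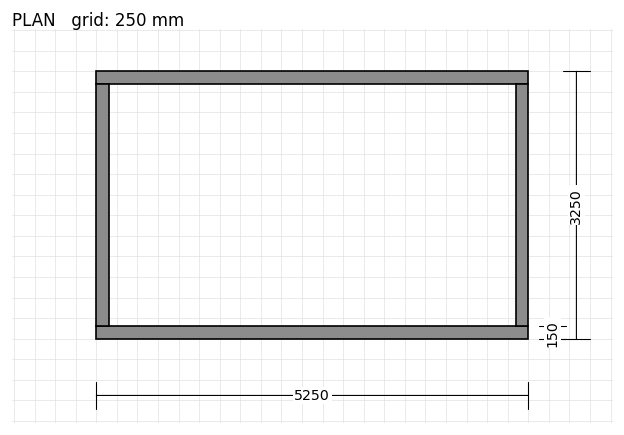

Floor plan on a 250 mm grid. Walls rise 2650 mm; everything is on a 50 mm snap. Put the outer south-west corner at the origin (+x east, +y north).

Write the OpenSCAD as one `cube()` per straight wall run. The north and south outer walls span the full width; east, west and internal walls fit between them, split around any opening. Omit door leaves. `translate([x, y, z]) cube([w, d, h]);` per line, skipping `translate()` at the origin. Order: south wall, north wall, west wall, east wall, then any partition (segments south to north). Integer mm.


cube([5250, 150, 2650]);
translate([0, 3100, 0]) cube([5250, 150, 2650]);
translate([0, 150, 0]) cube([150, 2950, 2650]);
translate([5100, 150, 0]) cube([150, 2950, 2650]);


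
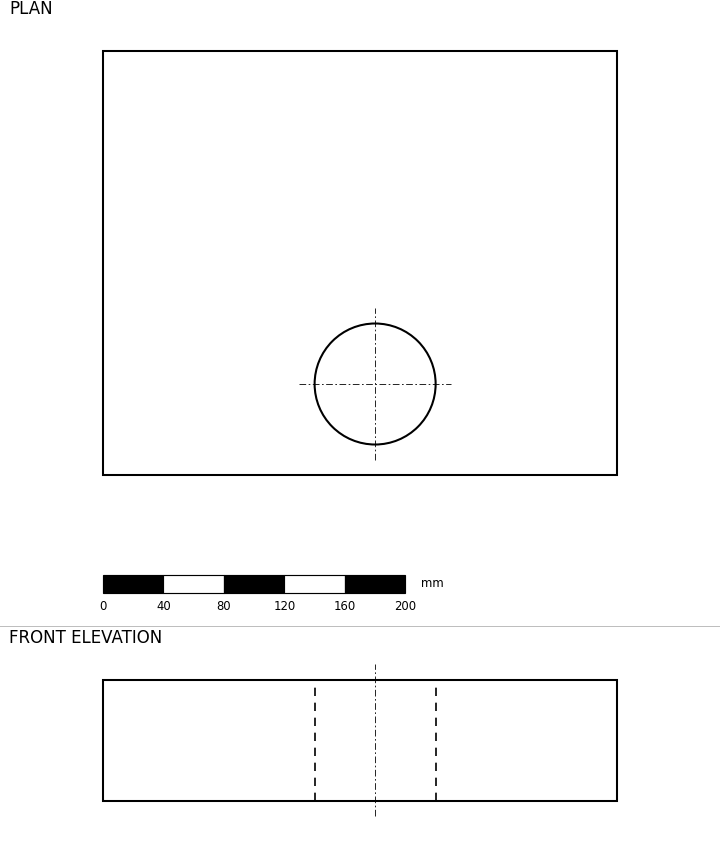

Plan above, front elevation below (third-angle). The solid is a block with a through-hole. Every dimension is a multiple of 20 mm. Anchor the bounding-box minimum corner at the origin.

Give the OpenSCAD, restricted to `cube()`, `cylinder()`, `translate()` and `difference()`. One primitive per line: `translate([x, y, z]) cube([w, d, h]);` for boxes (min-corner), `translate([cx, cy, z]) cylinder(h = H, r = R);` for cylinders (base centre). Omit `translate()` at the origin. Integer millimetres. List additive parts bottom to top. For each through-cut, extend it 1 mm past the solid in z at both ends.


difference() {
  cube([340, 280, 80]);
  translate([180, 60, -1]) cylinder(h = 82, r = 40);
}


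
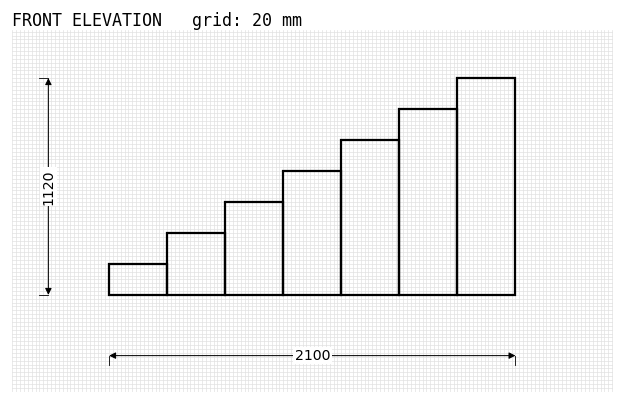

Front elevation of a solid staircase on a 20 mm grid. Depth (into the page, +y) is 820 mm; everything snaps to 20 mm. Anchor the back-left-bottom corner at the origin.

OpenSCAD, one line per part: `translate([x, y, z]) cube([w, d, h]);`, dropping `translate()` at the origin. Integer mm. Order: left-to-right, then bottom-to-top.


cube([300, 820, 160]);
translate([300, 0, 0]) cube([300, 820, 320]);
translate([600, 0, 0]) cube([300, 820, 480]);
translate([900, 0, 0]) cube([300, 820, 640]);
translate([1200, 0, 0]) cube([300, 820, 800]);
translate([1500, 0, 0]) cube([300, 820, 960]);
translate([1800, 0, 0]) cube([300, 820, 1120]);


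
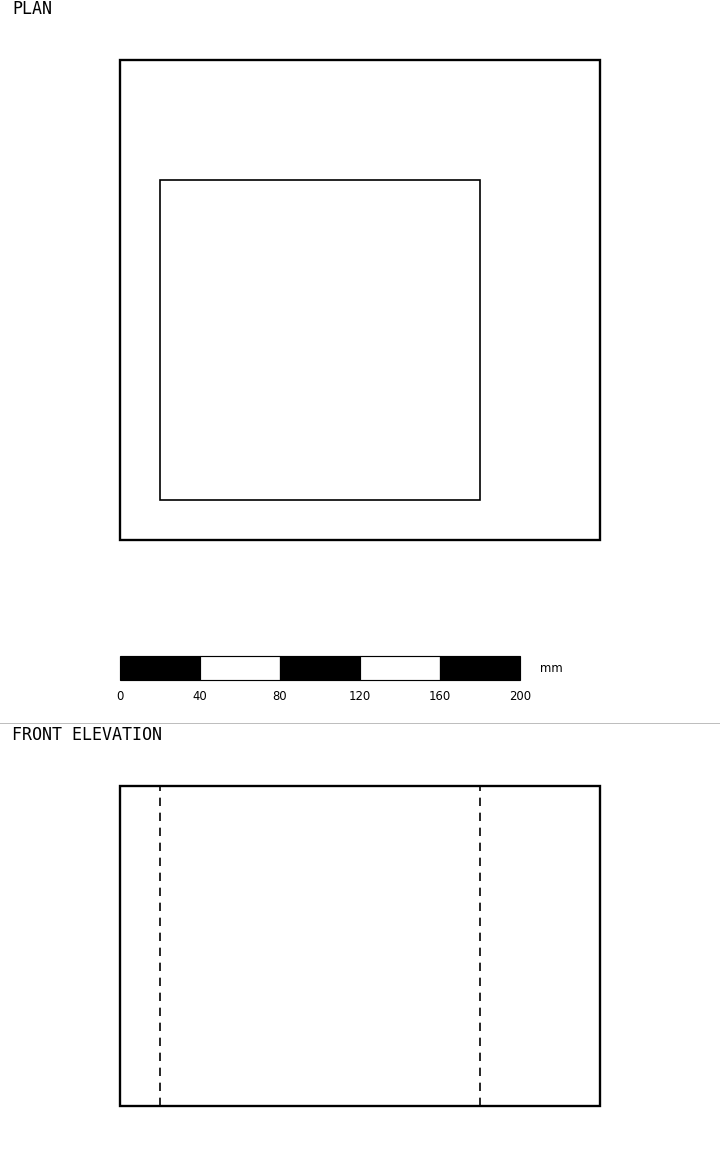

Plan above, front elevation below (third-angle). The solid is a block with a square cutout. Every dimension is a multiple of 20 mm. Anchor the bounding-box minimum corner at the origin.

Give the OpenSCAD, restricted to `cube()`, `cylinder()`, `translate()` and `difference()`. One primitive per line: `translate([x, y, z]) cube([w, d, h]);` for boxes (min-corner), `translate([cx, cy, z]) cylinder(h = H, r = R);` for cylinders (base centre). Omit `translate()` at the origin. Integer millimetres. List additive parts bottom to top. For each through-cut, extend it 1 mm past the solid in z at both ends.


difference() {
  cube([240, 240, 160]);
  translate([20, 20, -1]) cube([160, 160, 162]);
}
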